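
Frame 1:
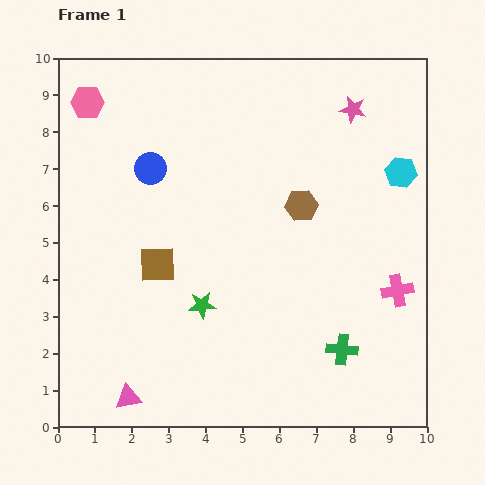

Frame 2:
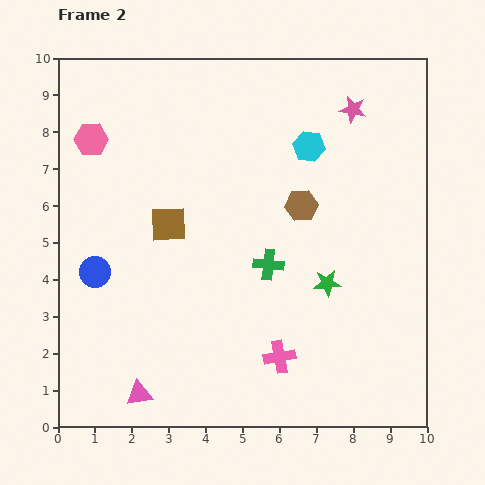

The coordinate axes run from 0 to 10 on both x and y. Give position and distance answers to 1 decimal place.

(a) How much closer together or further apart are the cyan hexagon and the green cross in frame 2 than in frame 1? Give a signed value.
-1.7

Distance in frame 1: 5.1. Distance in frame 2: 3.4.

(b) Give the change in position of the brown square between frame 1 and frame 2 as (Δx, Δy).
(0.3, 1.1)

The brown square was at (2.7, 4.4) in frame 1 and (3.0, 5.5) in frame 2.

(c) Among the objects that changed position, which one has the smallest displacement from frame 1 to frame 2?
the pink triangle

(moved 0.3)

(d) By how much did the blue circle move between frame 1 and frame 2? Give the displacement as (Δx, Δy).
(-1.5, -2.8)

The blue circle was at (2.5, 7.0) in frame 1 and (1.0, 4.2) in frame 2.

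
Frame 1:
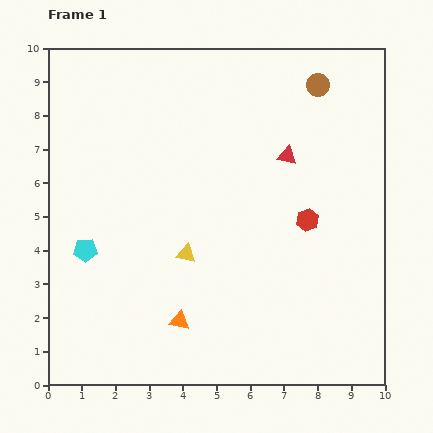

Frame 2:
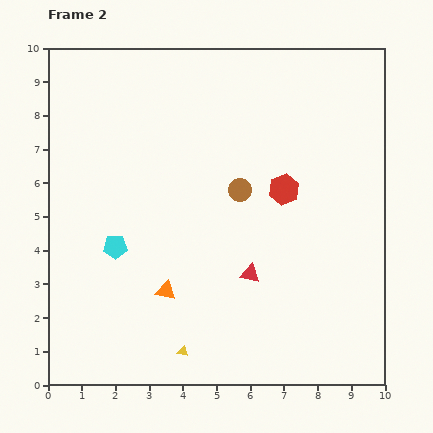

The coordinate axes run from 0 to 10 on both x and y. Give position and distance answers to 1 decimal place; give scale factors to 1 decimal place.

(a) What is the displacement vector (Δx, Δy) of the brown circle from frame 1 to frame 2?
(-2.3, -3.1)

The brown circle was at (8.0, 8.9) in frame 1 and (5.7, 5.8) in frame 2.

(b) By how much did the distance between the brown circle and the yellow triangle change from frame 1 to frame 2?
-1.2

Distance in frame 1: 6.3. Distance in frame 2: 5.1.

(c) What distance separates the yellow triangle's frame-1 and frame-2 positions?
2.9

The yellow triangle moved from (4.1, 3.9) to (4.0, 1.0), a distance of √(0.1² + 2.9²) ≈ 2.9.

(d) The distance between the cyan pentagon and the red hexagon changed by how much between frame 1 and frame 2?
-1.4

Distance in frame 1: 6.7. Distance in frame 2: 5.3.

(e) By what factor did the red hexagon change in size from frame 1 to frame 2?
1.3×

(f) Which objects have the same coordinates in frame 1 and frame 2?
none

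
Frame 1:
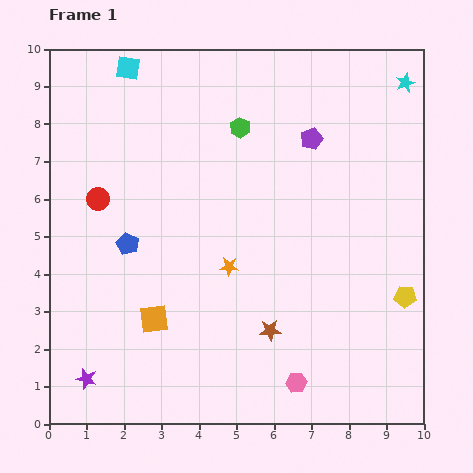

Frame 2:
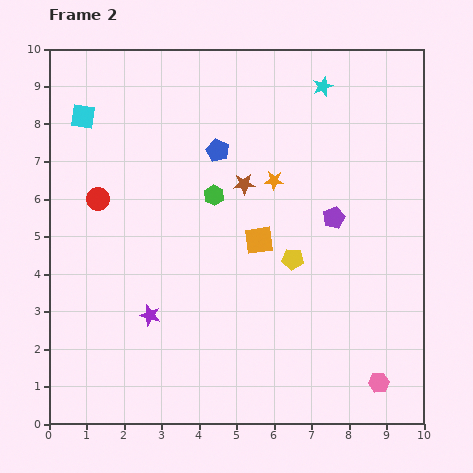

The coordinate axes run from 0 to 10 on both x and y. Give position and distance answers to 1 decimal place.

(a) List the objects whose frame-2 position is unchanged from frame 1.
the red circle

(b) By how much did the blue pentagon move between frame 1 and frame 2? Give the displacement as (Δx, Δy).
(2.4, 2.5)

The blue pentagon was at (2.1, 4.8) in frame 1 and (4.5, 7.3) in frame 2.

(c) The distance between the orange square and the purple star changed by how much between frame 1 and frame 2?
+1.1

Distance in frame 1: 2.4. Distance in frame 2: 3.5.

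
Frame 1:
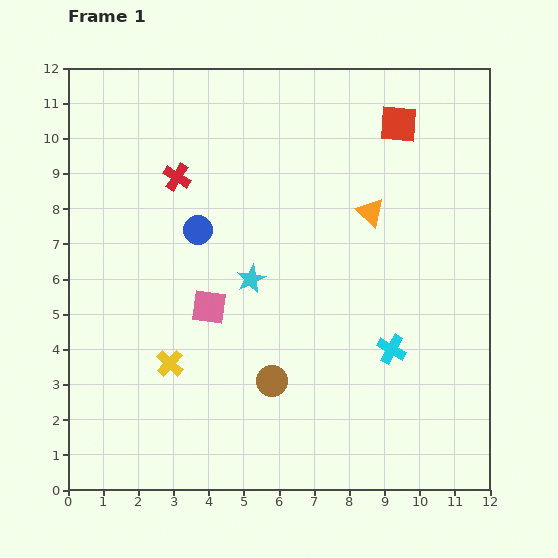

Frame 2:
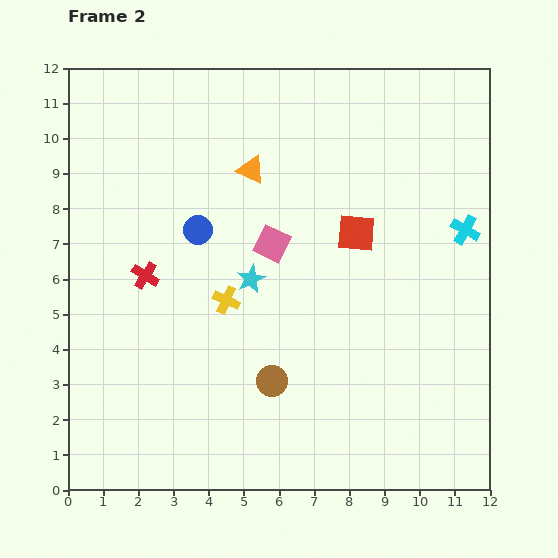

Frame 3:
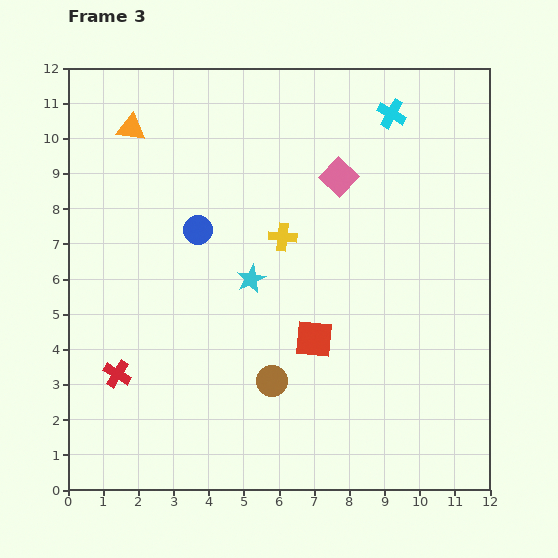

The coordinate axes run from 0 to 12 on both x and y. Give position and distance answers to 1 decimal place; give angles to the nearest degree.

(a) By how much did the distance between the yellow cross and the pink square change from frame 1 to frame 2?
+0.2

Distance in frame 1: 1.9. Distance in frame 2: 2.1.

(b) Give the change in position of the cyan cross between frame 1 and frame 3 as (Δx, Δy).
(0.0, 6.7)

The cyan cross was at (9.2, 4.0) in frame 1 and (9.2, 10.7) in frame 3.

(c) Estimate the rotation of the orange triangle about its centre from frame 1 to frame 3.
35° counter-clockwise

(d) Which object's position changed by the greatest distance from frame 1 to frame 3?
the orange triangle

(moved 7.2; next 6.7)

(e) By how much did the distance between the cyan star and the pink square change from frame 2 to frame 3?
+2.6

Distance in frame 2: 1.2. Distance in frame 3: 3.8.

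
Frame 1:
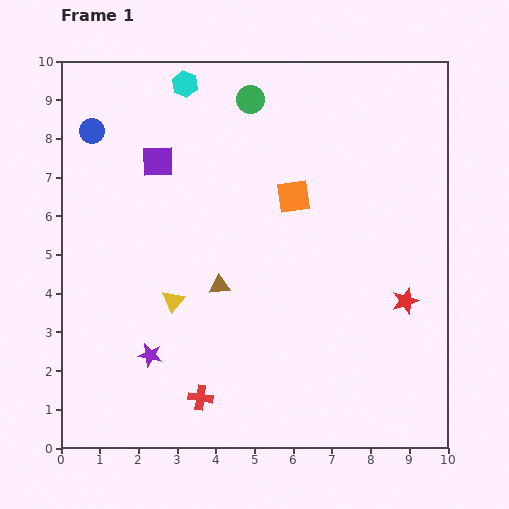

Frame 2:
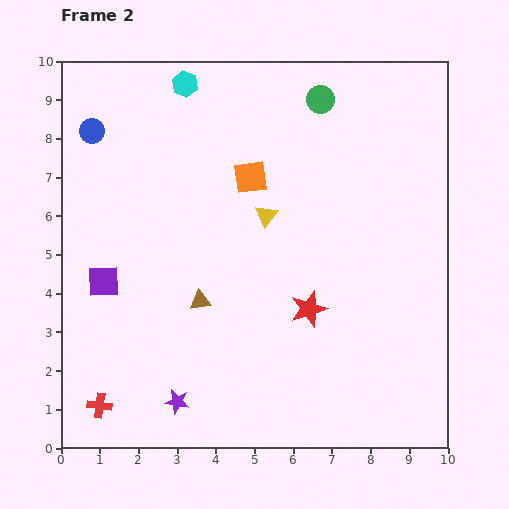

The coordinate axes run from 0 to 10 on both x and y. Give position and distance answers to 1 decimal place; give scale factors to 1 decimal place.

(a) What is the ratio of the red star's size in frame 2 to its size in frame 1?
1.4×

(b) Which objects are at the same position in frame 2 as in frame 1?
the cyan hexagon, the blue circle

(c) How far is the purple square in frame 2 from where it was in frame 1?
3.4

The purple square moved from (2.5, 7.4) to (1.1, 4.3), a distance of √(1.4² + 3.1²) ≈ 3.4.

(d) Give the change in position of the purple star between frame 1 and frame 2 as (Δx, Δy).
(0.7, -1.2)

The purple star was at (2.3, 2.4) in frame 1 and (3.0, 1.2) in frame 2.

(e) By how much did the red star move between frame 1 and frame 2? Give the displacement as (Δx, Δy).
(-2.5, -0.2)

The red star was at (8.9, 3.8) in frame 1 and (6.4, 3.6) in frame 2.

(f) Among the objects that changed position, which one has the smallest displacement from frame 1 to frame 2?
the brown triangle

(moved 0.6)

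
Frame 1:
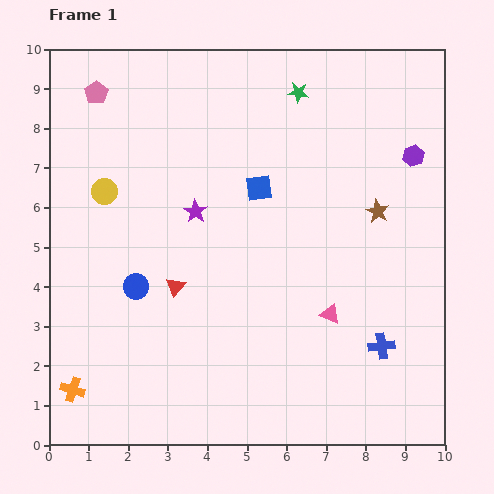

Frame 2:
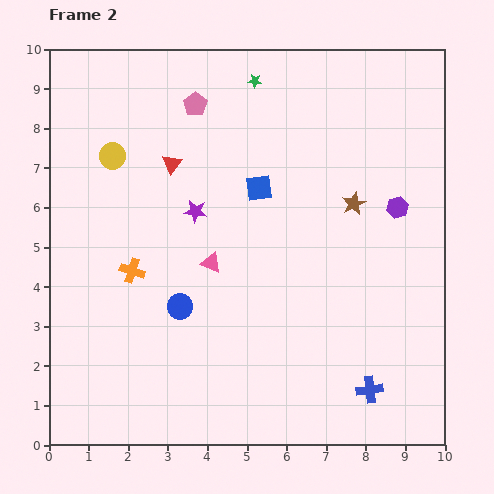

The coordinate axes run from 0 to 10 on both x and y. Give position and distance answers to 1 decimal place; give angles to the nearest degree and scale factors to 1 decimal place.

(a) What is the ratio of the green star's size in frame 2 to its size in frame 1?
0.7×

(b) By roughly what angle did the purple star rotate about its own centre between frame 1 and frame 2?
26° counter-clockwise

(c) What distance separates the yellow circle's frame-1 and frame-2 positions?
0.9

The yellow circle moved from (1.4, 6.4) to (1.6, 7.3), a distance of √(0.2² + 0.9²) ≈ 0.9.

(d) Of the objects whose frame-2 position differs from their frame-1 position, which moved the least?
the brown star

(moved 0.6)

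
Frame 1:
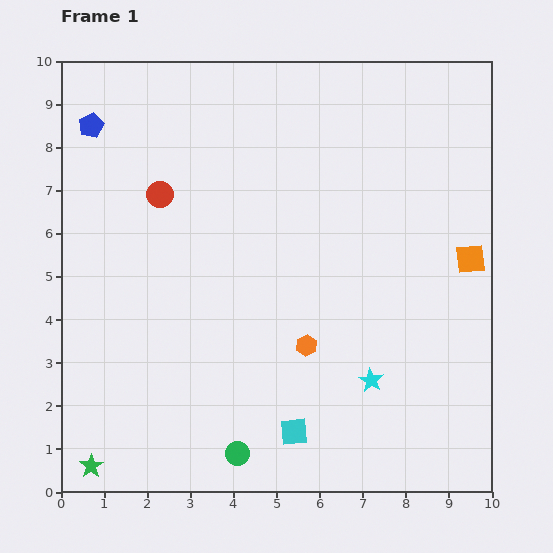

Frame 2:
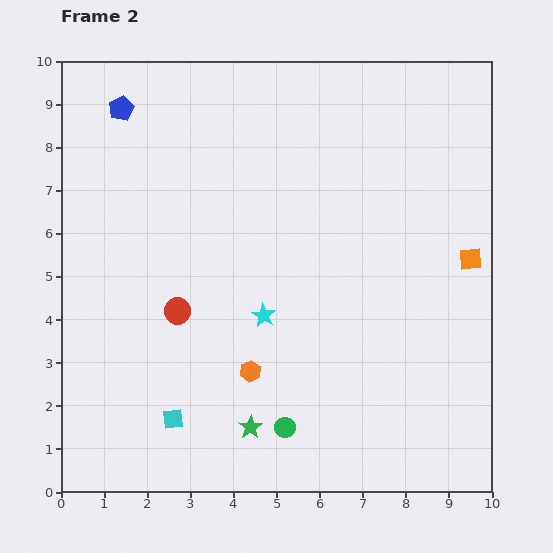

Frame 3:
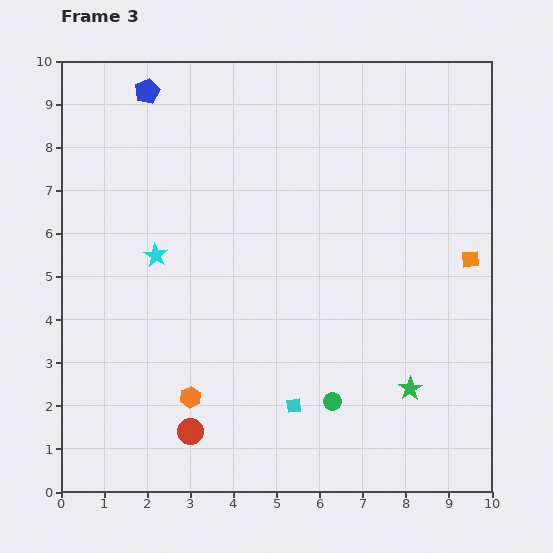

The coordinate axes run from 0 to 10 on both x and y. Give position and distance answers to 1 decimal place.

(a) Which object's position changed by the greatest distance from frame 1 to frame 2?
the green star

(moved 3.8; next 2.9)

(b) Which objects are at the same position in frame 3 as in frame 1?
the orange square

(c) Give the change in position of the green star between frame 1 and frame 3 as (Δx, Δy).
(7.4, 1.8)

The green star was at (0.7, 0.6) in frame 1 and (8.1, 2.4) in frame 3.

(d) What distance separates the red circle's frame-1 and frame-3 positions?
5.5

The red circle moved from (2.3, 6.9) to (3.0, 1.4), a distance of √(0.7² + 5.5²) ≈ 5.5.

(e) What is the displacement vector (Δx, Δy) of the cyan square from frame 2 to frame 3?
(2.8, 0.3)

The cyan square was at (2.6, 1.7) in frame 2 and (5.4, 2.0) in frame 3.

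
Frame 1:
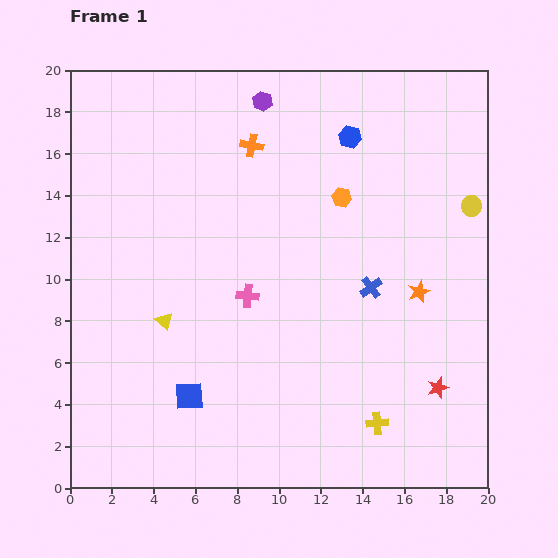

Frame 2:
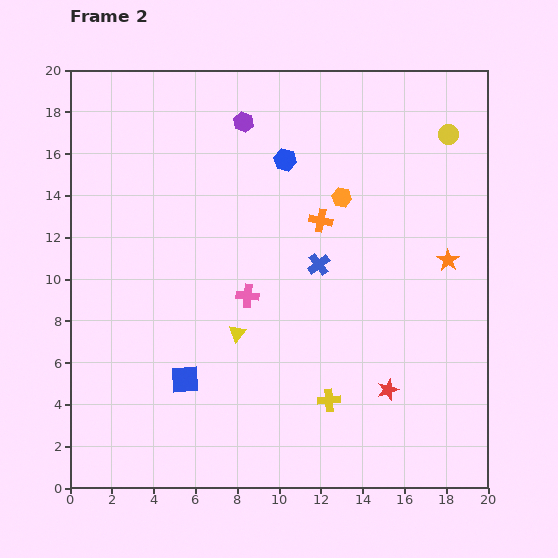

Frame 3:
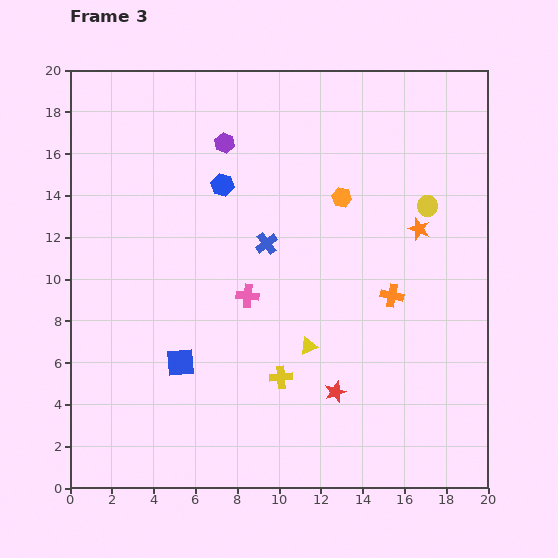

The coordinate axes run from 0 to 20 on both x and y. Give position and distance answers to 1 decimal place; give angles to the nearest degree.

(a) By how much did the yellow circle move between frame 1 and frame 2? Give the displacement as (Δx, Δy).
(-1.1, 3.4)

The yellow circle was at (19.2, 13.5) in frame 1 and (18.1, 16.9) in frame 2.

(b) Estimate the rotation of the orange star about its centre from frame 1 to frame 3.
30° counter-clockwise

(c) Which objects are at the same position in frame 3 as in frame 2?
the orange hexagon, the pink cross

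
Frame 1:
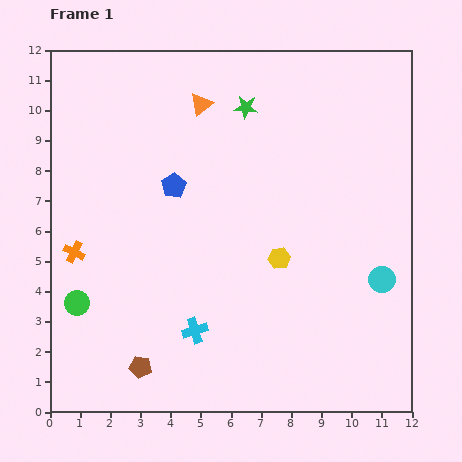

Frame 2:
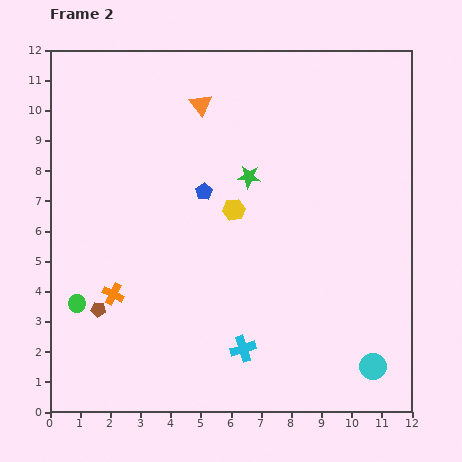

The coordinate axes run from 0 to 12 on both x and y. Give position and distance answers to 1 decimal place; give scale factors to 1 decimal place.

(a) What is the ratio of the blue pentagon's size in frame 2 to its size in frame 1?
0.7×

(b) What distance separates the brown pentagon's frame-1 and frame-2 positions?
2.4

The brown pentagon moved from (3.0, 1.5) to (1.6, 3.4), a distance of √(1.4² + 1.9²) ≈ 2.4.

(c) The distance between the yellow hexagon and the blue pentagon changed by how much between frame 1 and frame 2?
-3.0

Distance in frame 1: 4.2. Distance in frame 2: 1.2.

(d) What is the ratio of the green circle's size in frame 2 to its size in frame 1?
0.7×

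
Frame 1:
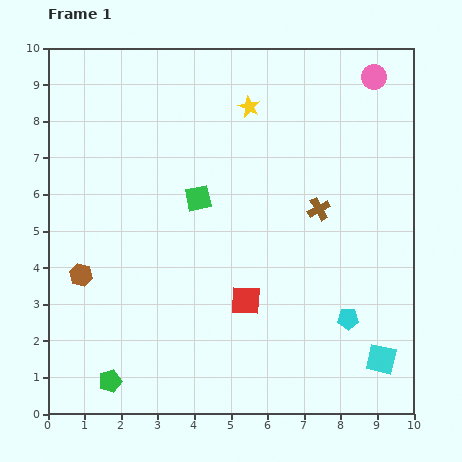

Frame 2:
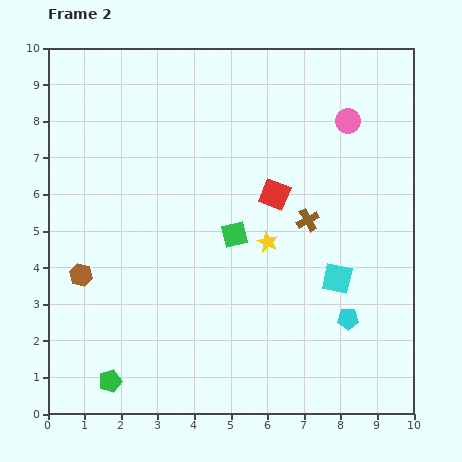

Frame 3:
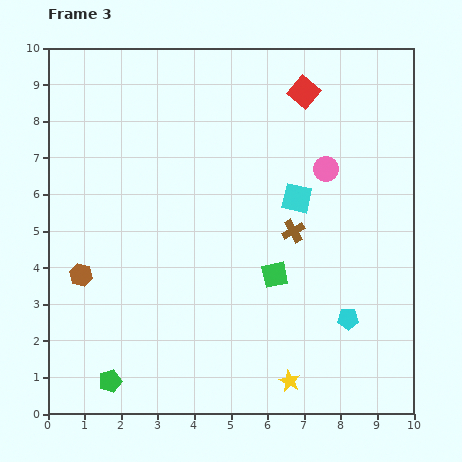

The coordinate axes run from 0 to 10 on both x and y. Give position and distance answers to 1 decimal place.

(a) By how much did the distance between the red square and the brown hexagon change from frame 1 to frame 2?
+1.1

Distance in frame 1: 4.6. Distance in frame 2: 5.7.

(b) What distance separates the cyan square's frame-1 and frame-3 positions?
5.0

The cyan square moved from (9.1, 1.5) to (6.8, 5.9), a distance of √(2.3² + 4.4²) ≈ 5.0.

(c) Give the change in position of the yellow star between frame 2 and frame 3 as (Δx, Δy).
(0.6, -3.8)

The yellow star was at (6.0, 4.7) in frame 2 and (6.6, 0.9) in frame 3.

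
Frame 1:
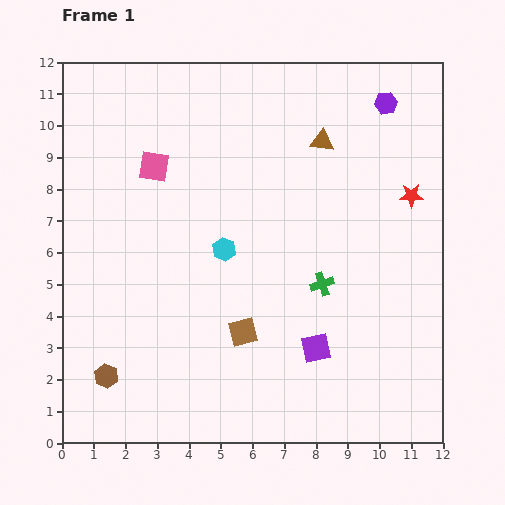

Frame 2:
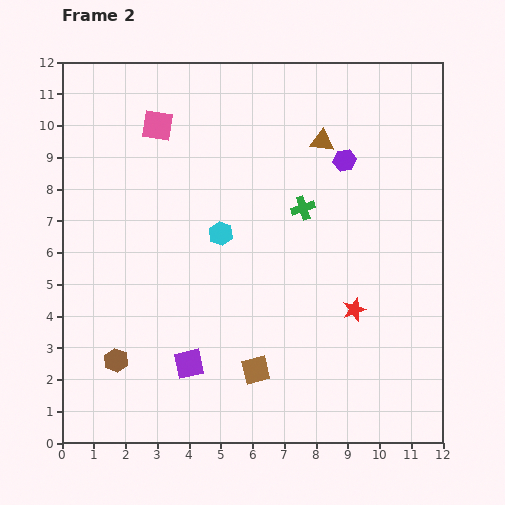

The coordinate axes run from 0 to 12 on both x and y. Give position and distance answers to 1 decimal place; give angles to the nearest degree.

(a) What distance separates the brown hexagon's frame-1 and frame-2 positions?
0.6

The brown hexagon moved from (1.4, 2.1) to (1.7, 2.6), a distance of √(0.3² + 0.5²) ≈ 0.6.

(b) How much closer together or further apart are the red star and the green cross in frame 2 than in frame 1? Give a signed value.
-0.4

Distance in frame 1: 4.0. Distance in frame 2: 3.6.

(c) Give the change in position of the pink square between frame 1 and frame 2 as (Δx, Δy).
(0.1, 1.3)

The pink square was at (2.9, 8.7) in frame 1 and (3.0, 10.0) in frame 2.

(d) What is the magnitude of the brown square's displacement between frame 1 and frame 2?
1.3

The brown square moved from (5.7, 3.5) to (6.1, 2.3), a distance of √(0.4² + 1.2²) ≈ 1.3.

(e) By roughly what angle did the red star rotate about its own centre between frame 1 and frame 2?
20° counter-clockwise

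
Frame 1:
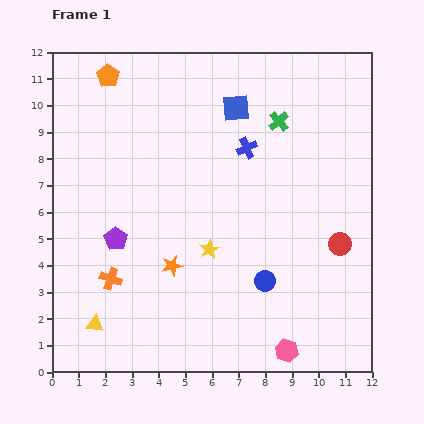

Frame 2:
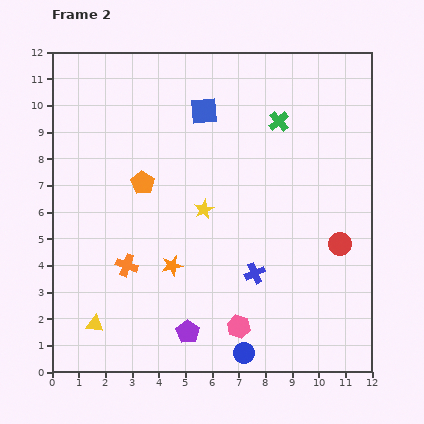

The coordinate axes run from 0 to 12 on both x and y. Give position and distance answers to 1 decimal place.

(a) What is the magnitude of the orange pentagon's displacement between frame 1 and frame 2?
4.2

The orange pentagon moved from (2.1, 11.1) to (3.4, 7.1), a distance of √(1.3² + 4.0²) ≈ 4.2.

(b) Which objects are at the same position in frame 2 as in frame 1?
the orange star, the red circle, the yellow triangle, the green cross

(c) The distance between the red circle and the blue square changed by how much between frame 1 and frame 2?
+0.7

Distance in frame 1: 6.4. Distance in frame 2: 7.1.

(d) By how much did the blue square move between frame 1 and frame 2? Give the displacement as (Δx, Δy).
(-1.2, -0.1)

The blue square was at (6.9, 9.9) in frame 1 and (5.7, 9.8) in frame 2.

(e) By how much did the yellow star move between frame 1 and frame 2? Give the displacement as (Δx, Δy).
(-0.2, 1.5)

The yellow star was at (5.9, 4.6) in frame 1 and (5.7, 6.1) in frame 2.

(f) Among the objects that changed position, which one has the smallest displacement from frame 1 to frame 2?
the orange cross

(moved 0.8)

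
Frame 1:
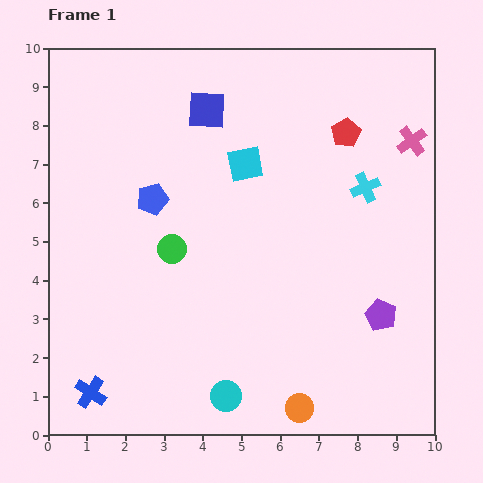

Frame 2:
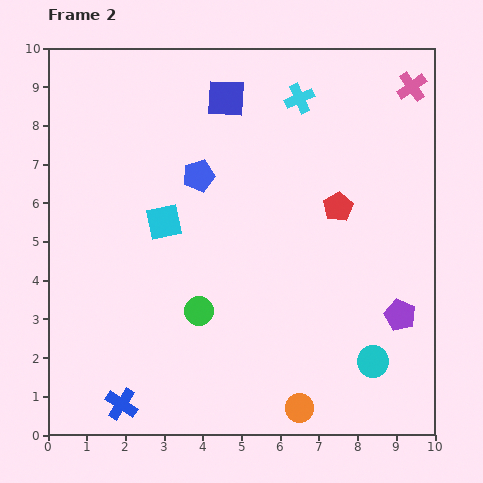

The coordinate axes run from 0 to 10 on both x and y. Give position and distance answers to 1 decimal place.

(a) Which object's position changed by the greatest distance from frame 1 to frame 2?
the cyan circle

(moved 3.9; next 2.9)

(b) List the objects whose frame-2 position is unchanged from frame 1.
the orange circle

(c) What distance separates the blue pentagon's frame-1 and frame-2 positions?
1.3

The blue pentagon moved from (2.7, 6.1) to (3.9, 6.7), a distance of √(1.2² + 0.6²) ≈ 1.3.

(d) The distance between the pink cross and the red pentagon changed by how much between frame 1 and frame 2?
+1.9

Distance in frame 1: 1.7. Distance in frame 2: 3.6.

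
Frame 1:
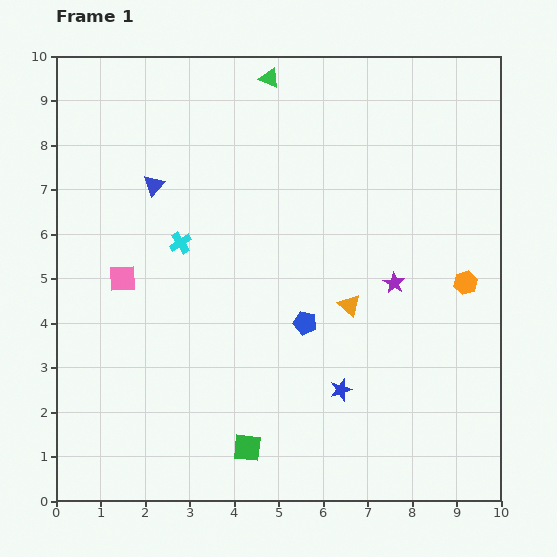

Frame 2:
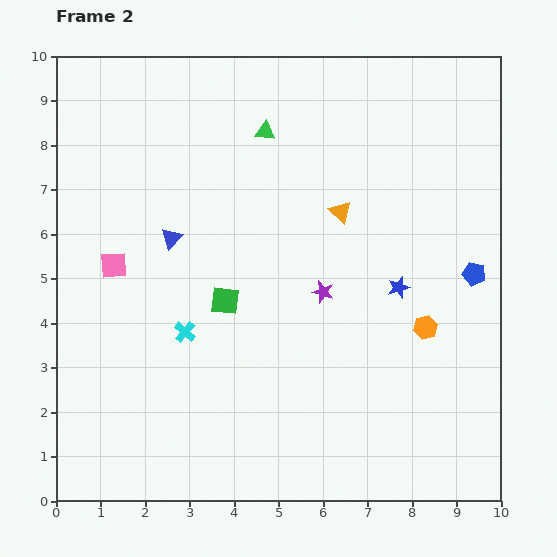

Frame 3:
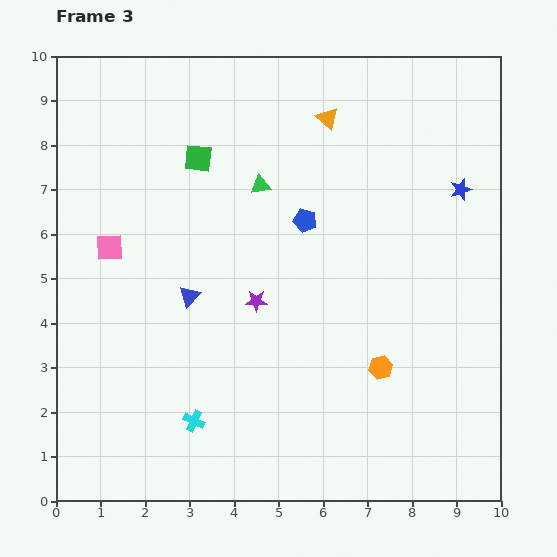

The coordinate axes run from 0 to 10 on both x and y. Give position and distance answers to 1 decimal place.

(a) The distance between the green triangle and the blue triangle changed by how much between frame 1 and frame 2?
-0.3

Distance in frame 1: 3.5. Distance in frame 2: 3.2.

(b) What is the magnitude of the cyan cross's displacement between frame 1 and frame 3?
4.0

The cyan cross moved from (2.8, 5.8) to (3.1, 1.8), a distance of √(0.3² + 4.0²) ≈ 4.0.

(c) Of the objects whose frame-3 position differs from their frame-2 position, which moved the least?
the pink square

(moved 0.4)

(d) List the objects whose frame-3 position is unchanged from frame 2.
none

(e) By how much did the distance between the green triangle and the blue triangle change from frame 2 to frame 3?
-0.2

Distance in frame 2: 3.2. Distance in frame 3: 3.0.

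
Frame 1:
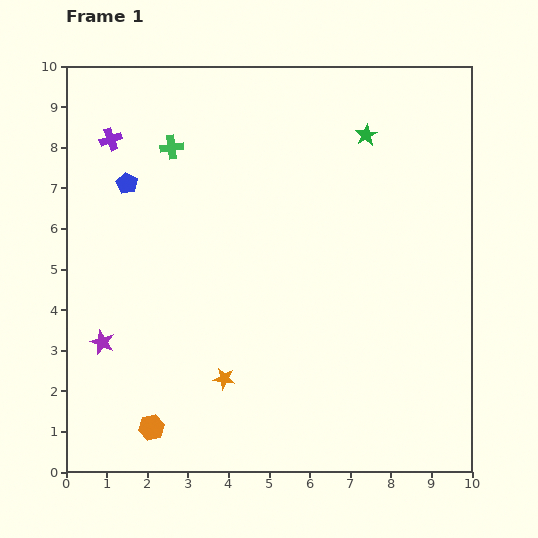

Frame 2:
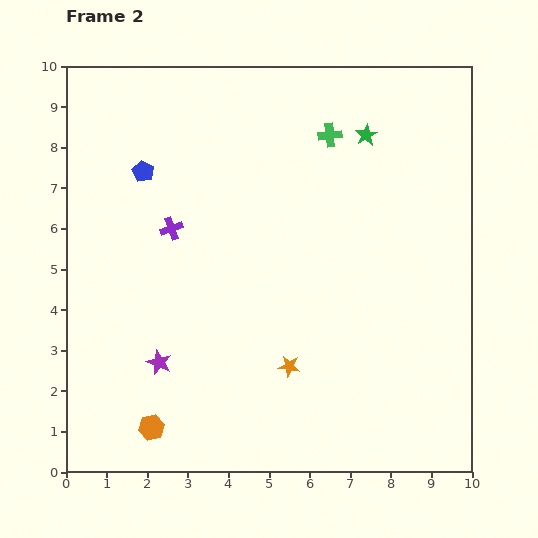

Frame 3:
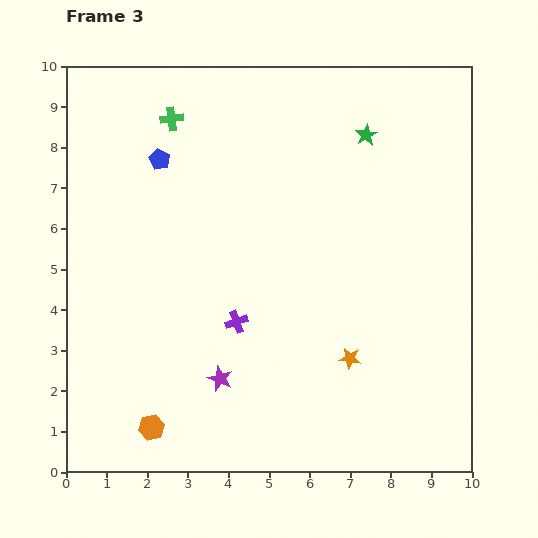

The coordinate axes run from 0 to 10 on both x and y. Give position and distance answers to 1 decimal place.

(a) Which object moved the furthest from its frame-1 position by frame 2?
the green cross

(moved 3.9; next 2.7)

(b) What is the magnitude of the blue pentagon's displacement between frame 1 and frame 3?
1.0

The blue pentagon moved from (1.5, 7.1) to (2.3, 7.7), a distance of √(0.8² + 0.6²) ≈ 1.0.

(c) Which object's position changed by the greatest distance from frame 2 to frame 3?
the green cross

(moved 3.9; next 2.8)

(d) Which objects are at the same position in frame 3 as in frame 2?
the green star, the orange hexagon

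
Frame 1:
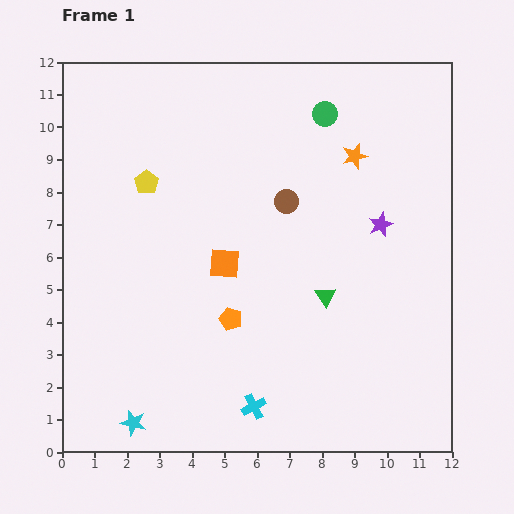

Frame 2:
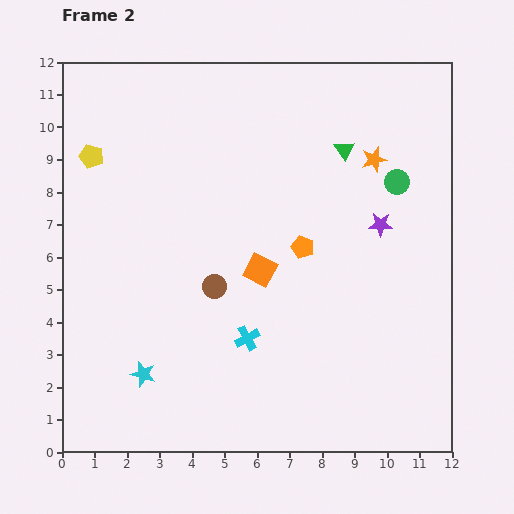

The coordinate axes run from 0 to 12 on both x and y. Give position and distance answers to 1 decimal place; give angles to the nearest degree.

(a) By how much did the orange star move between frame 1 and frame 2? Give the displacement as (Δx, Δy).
(0.6, -0.1)

The orange star was at (9.0, 9.1) in frame 1 and (9.6, 9.0) in frame 2.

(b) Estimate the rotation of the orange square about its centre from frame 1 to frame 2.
25° clockwise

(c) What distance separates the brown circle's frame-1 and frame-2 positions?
3.4

The brown circle moved from (6.9, 7.7) to (4.7, 5.1), a distance of √(2.2² + 2.6²) ≈ 3.4.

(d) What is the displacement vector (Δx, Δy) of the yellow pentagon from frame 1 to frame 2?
(-1.7, 0.8)

The yellow pentagon was at (2.6, 8.3) in frame 1 and (0.9, 9.1) in frame 2.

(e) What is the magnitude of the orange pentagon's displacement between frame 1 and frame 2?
3.1

The orange pentagon moved from (5.2, 4.1) to (7.4, 6.3), a distance of √(2.2² + 2.2²) ≈ 3.1.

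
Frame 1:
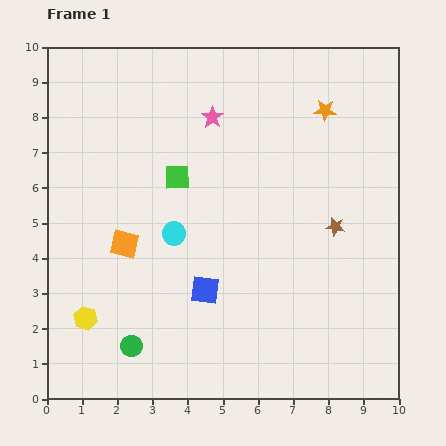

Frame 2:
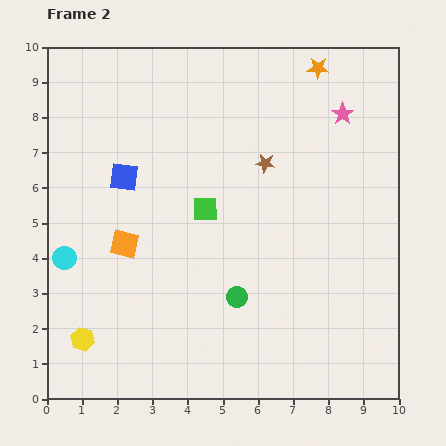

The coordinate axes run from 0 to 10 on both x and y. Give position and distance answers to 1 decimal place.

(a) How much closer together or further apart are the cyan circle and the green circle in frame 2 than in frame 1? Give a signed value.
+1.6

Distance in frame 1: 3.4. Distance in frame 2: 5.0.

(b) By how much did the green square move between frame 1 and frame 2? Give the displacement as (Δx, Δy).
(0.8, -0.9)

The green square was at (3.7, 6.3) in frame 1 and (4.5, 5.4) in frame 2.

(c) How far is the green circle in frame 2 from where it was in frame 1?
3.3

The green circle moved from (2.4, 1.5) to (5.4, 2.9), a distance of √(3.0² + 1.4²) ≈ 3.3.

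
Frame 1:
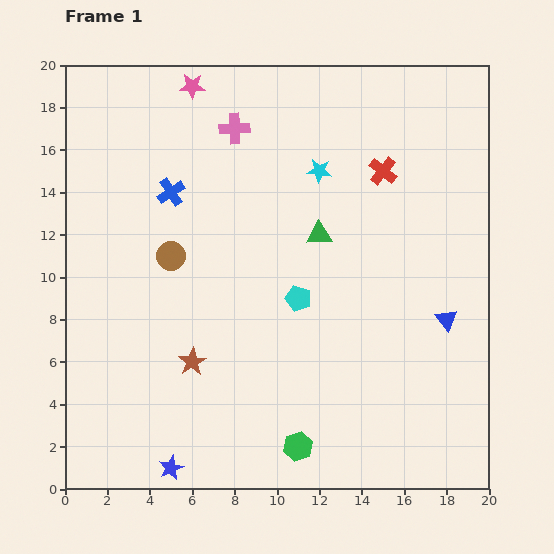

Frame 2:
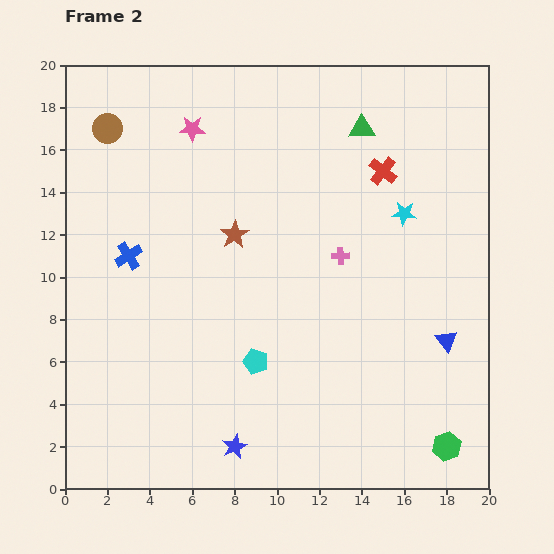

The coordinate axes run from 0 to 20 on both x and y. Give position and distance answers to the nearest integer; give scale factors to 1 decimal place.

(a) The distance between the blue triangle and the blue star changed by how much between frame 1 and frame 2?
-4

Distance in frame 1: 15. Distance in frame 2: 11.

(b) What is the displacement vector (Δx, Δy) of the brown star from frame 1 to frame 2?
(2, 6)

The brown star was at (6, 6) in frame 1 and (8, 12) in frame 2.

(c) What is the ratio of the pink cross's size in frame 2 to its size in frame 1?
0.6×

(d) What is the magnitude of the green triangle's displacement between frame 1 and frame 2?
5

The green triangle moved from (12, 12) to (14, 17), a distance of √(2² + 5²) ≈ 5.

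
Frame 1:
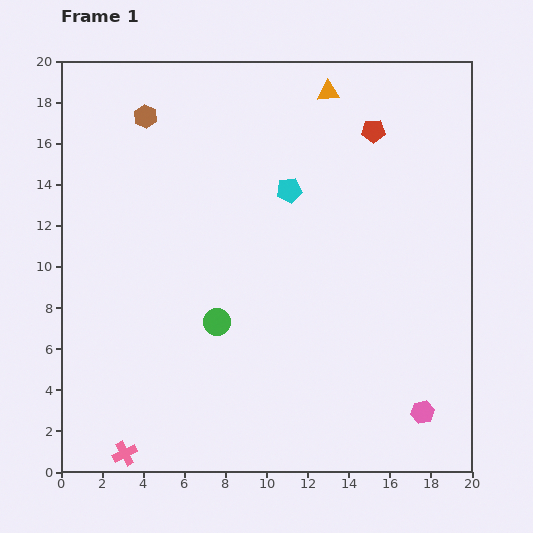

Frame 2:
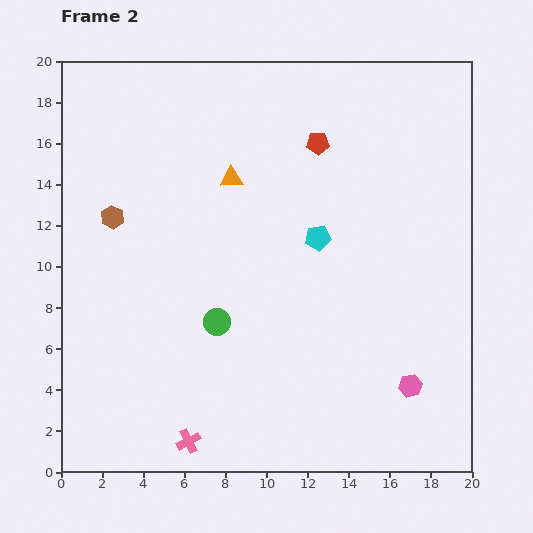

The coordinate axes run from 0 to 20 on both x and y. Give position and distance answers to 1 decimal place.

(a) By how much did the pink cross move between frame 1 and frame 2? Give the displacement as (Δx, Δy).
(3.1, 0.6)

The pink cross was at (3.1, 0.9) in frame 1 and (6.2, 1.5) in frame 2.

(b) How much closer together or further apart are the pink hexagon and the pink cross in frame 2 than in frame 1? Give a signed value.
-3.5

Distance in frame 1: 14.6. Distance in frame 2: 11.1.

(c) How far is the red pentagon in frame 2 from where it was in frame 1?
2.8

The red pentagon moved from (15.2, 16.6) to (12.5, 16.0), a distance of √(2.7² + 0.6²) ≈ 2.8.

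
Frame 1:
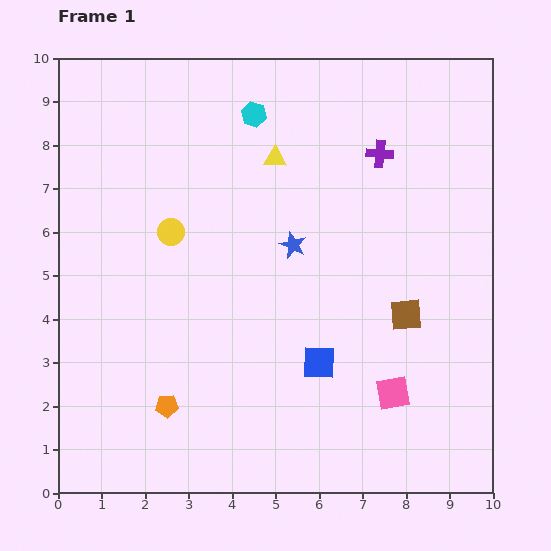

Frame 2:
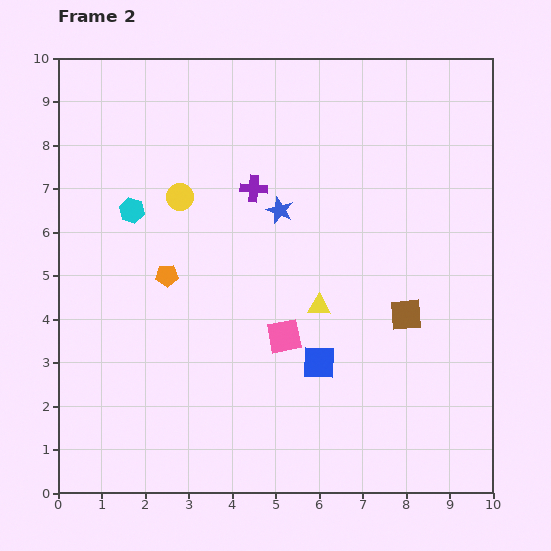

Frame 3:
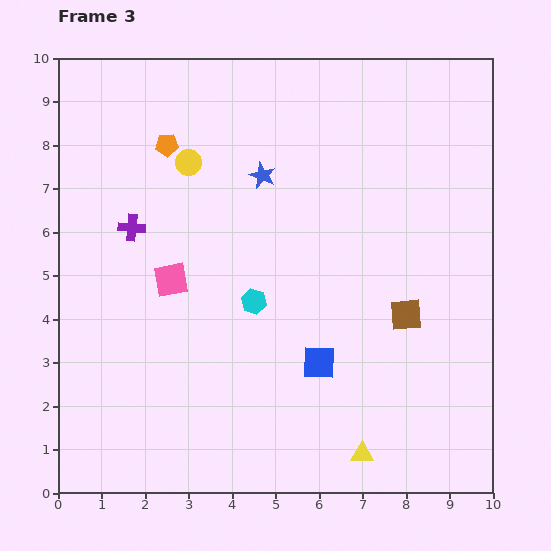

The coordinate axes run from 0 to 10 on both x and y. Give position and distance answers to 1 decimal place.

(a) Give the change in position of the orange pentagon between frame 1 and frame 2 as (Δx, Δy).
(0.0, 3.0)

The orange pentagon was at (2.5, 2.0) in frame 1 and (2.5, 5.0) in frame 2.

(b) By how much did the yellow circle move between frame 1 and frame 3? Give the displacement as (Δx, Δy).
(0.4, 1.6)

The yellow circle was at (2.6, 6.0) in frame 1 and (3.0, 7.6) in frame 3.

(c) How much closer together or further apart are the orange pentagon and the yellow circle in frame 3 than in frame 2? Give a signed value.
-1.2

Distance in frame 2: 1.8. Distance in frame 3: 0.6.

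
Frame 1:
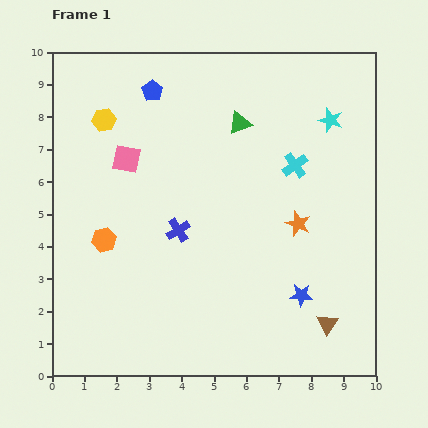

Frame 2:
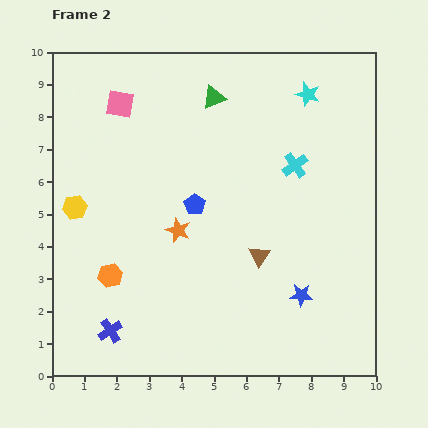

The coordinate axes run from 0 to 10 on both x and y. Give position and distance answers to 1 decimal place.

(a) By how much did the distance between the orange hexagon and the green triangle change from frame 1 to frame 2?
+0.9

Distance in frame 1: 5.5. Distance in frame 2: 6.4.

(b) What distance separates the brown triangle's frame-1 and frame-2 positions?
3.0

The brown triangle moved from (8.5, 1.6) to (6.4, 3.7), a distance of √(2.1² + 2.1²) ≈ 3.0.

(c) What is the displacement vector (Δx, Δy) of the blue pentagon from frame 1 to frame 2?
(1.3, -3.5)

The blue pentagon was at (3.1, 8.8) in frame 1 and (4.4, 5.3) in frame 2.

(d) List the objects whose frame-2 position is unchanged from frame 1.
the blue star, the cyan cross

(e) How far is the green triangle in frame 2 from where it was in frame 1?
1.1

The green triangle moved from (5.8, 7.8) to (5.0, 8.6), a distance of √(0.8² + 0.8²) ≈ 1.1.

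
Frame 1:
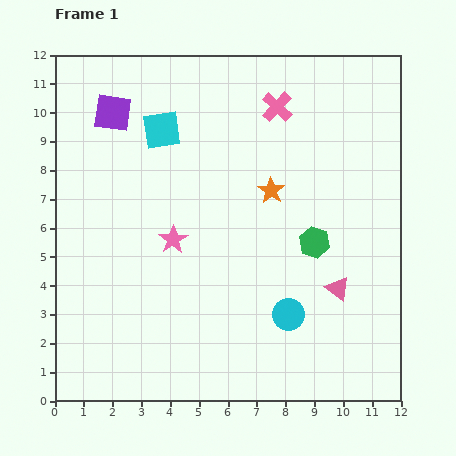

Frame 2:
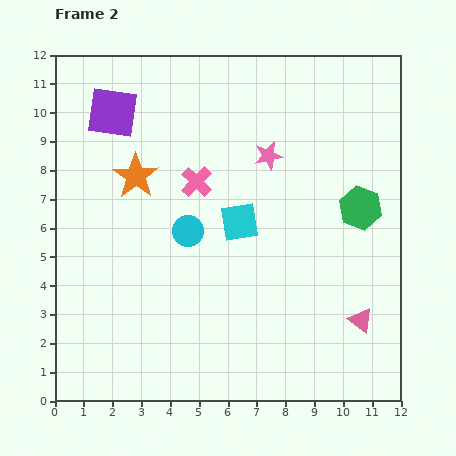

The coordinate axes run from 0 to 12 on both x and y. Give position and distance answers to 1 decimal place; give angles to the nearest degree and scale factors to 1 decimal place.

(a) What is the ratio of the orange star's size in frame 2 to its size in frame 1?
1.7×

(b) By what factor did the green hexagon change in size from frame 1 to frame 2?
1.4×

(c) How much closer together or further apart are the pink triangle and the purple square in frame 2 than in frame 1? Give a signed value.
+1.3

Distance in frame 1: 9.9. Distance in frame 2: 11.2.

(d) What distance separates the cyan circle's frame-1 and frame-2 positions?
4.5

The cyan circle moved from (8.1, 3.0) to (4.6, 5.9), a distance of √(3.5² + 2.9²) ≈ 4.5.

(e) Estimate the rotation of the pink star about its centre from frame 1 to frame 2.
20° clockwise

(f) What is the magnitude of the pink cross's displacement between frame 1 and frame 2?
3.8

The pink cross moved from (7.7, 10.2) to (4.9, 7.6), a distance of √(2.8² + 2.6²) ≈ 3.8.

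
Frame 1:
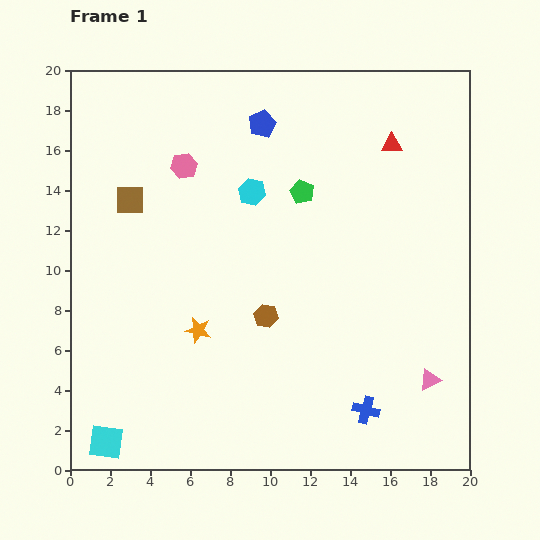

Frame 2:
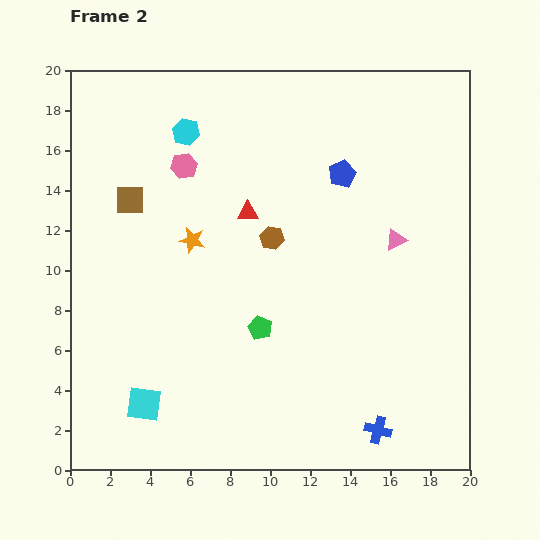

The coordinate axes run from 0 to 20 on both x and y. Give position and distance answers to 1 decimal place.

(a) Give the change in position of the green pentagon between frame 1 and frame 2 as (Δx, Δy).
(-2.1, -6.8)

The green pentagon was at (11.6, 13.9) in frame 1 and (9.5, 7.1) in frame 2.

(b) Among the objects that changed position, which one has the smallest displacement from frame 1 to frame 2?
the blue cross

(moved 1.2)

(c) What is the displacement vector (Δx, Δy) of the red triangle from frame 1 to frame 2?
(-7.2, -3.4)

The red triangle was at (16.1, 16.3) in frame 1 and (8.9, 12.9) in frame 2.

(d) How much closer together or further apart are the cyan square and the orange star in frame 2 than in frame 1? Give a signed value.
+1.3

Distance in frame 1: 7.2. Distance in frame 2: 8.5.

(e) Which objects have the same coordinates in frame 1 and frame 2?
the pink hexagon, the brown square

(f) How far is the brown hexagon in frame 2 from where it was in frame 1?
3.9

The brown hexagon moved from (9.8, 7.7) to (10.1, 11.6), a distance of √(0.3² + 3.9²) ≈ 3.9.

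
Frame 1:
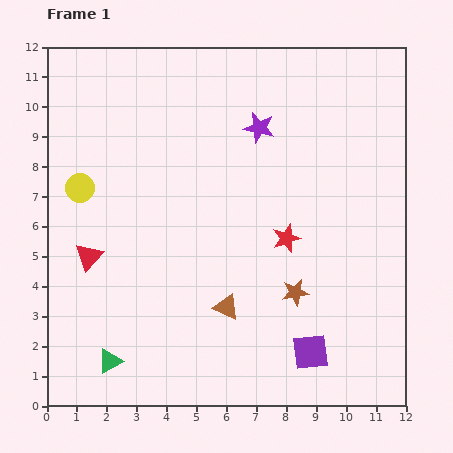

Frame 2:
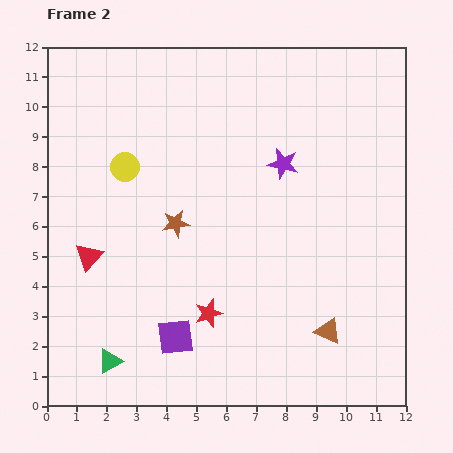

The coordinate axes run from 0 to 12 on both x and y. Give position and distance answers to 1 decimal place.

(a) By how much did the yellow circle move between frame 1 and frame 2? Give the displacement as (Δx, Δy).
(1.5, 0.7)

The yellow circle was at (1.1, 7.3) in frame 1 and (2.6, 8.0) in frame 2.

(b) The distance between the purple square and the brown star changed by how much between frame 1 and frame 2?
+1.7

Distance in frame 1: 2.1. Distance in frame 2: 3.8.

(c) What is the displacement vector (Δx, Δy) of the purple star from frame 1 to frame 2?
(0.8, -1.2)

The purple star was at (7.1, 9.3) in frame 1 and (7.9, 8.1) in frame 2.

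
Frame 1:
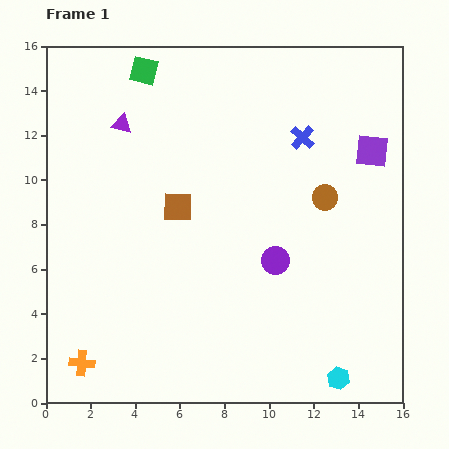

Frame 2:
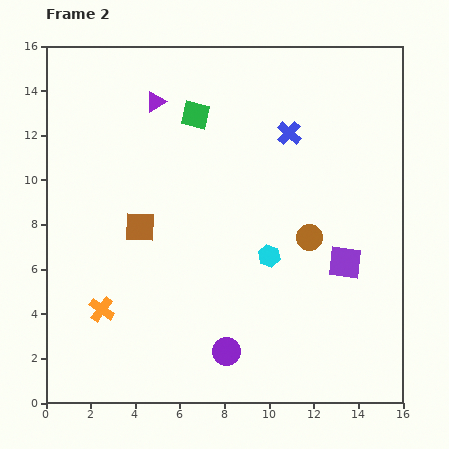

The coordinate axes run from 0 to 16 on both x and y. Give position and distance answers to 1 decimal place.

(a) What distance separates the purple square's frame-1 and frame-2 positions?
5.1

The purple square moved from (14.6, 11.3) to (13.4, 6.3), a distance of √(1.2² + 5.0²) ≈ 5.1.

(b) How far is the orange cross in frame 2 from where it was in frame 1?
2.6

The orange cross moved from (1.6, 1.8) to (2.5, 4.2), a distance of √(0.9² + 2.4²) ≈ 2.6.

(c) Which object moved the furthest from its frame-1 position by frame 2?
the cyan hexagon

(moved 6.3; next 5.1)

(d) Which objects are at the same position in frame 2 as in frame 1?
none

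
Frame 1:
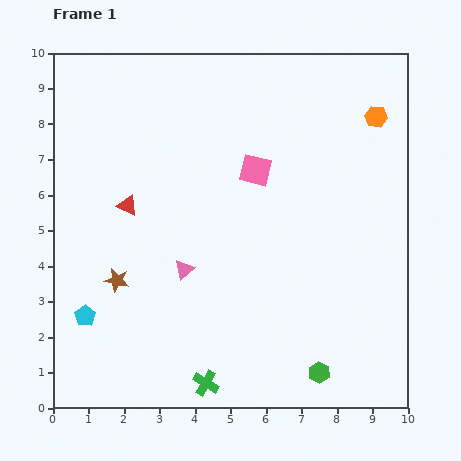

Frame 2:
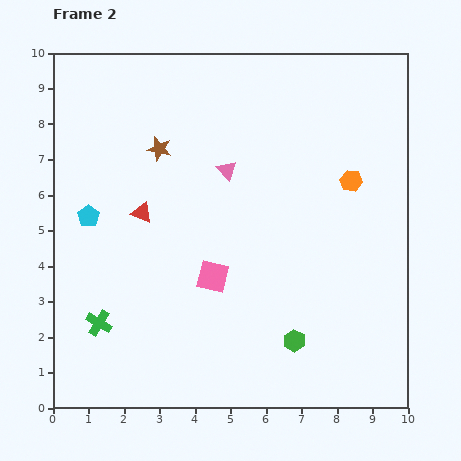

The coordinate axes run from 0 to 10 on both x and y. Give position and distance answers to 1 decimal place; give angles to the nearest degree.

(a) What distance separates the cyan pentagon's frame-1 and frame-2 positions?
2.8

The cyan pentagon moved from (0.9, 2.6) to (1.0, 5.4), a distance of √(0.1² + 2.8²) ≈ 2.8.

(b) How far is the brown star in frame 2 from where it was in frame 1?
3.9

The brown star moved from (1.8, 3.6) to (3.0, 7.3), a distance of √(1.2² + 3.7²) ≈ 3.9.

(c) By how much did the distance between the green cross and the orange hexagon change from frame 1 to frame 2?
-0.8

Distance in frame 1: 8.9. Distance in frame 2: 8.1.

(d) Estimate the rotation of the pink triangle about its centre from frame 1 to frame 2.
32° counter-clockwise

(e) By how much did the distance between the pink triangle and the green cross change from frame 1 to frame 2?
+2.3

Distance in frame 1: 3.3. Distance in frame 2: 5.6.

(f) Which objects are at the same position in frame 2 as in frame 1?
none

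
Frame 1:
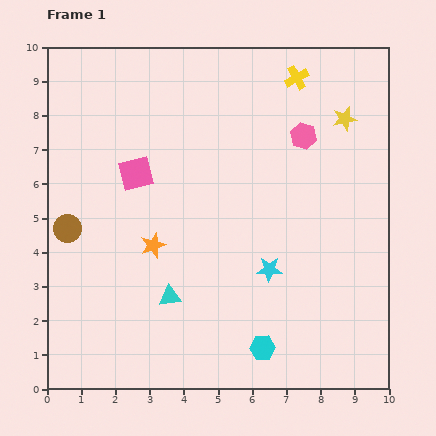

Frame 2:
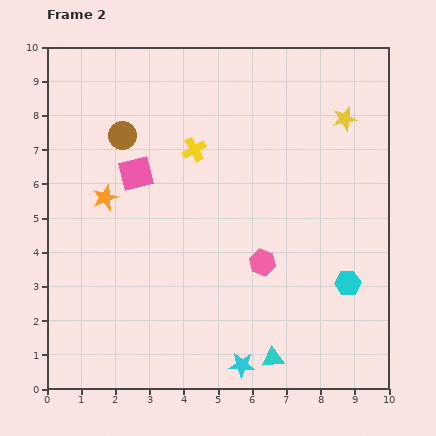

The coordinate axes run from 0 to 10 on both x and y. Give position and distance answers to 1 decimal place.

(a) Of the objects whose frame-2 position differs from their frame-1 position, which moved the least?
the orange star

(moved 2.0)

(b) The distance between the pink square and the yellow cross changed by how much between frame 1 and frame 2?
-3.7

Distance in frame 1: 5.5. Distance in frame 2: 1.8.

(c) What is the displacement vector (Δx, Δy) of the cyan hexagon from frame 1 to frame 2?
(2.5, 1.9)

The cyan hexagon was at (6.3, 1.2) in frame 1 and (8.8, 3.1) in frame 2.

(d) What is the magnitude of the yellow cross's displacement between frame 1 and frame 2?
3.7

The yellow cross moved from (7.3, 9.1) to (4.3, 7.0), a distance of √(3.0² + 2.1²) ≈ 3.7.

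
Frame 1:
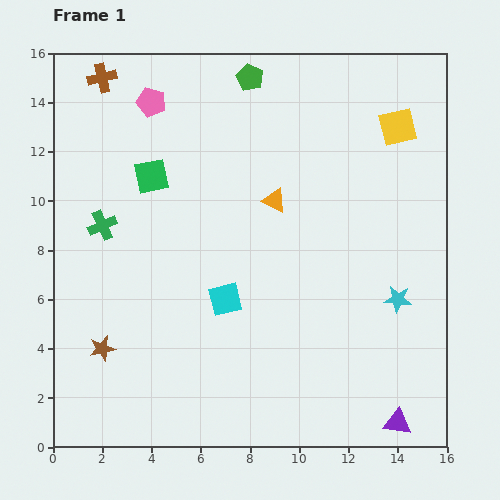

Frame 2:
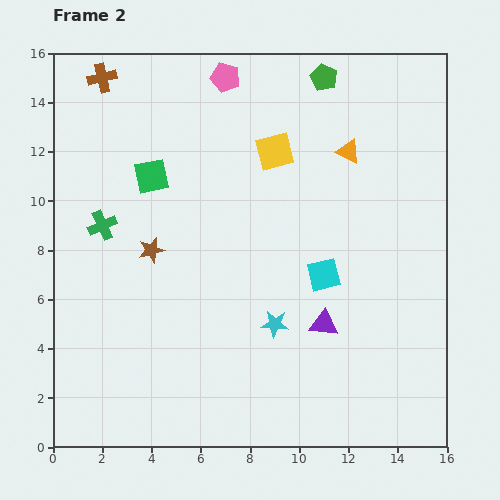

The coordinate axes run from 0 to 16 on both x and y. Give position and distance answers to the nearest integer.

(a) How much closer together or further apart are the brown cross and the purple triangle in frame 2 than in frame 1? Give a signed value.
-5

Distance in frame 1: 18. Distance in frame 2: 13.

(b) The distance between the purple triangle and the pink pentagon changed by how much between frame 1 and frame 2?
-5

Distance in frame 1: 16. Distance in frame 2: 11.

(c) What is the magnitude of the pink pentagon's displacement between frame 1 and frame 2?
3

The pink pentagon moved from (4, 14) to (7, 15), a distance of √(3² + 1²) ≈ 3.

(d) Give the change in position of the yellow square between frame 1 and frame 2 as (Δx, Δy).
(-5, -1)

The yellow square was at (14, 13) in frame 1 and (9, 12) in frame 2.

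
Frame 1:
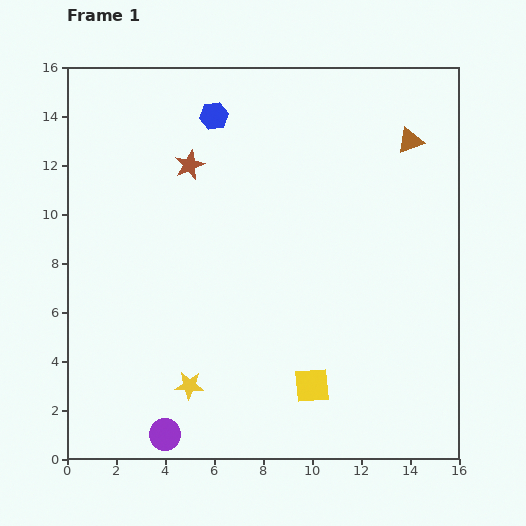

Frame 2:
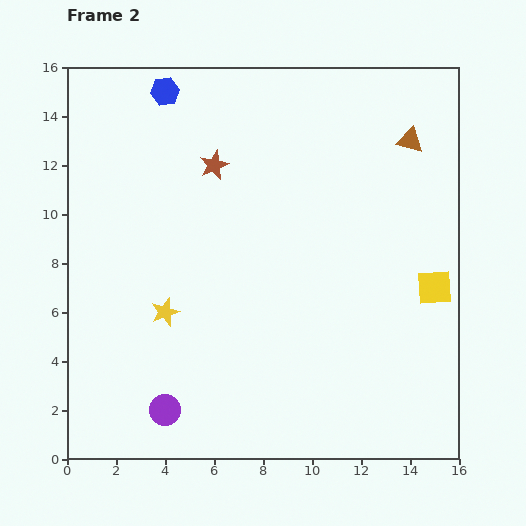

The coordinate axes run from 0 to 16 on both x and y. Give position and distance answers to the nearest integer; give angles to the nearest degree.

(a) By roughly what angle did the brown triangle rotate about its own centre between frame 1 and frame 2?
33° clockwise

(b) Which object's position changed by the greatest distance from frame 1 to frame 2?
the yellow square

(moved 6; next 3)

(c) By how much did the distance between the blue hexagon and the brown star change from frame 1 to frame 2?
+2

Distance in frame 1: 2. Distance in frame 2: 4.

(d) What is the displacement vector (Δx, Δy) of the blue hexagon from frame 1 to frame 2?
(-2, 1)

The blue hexagon was at (6, 14) in frame 1 and (4, 15) in frame 2.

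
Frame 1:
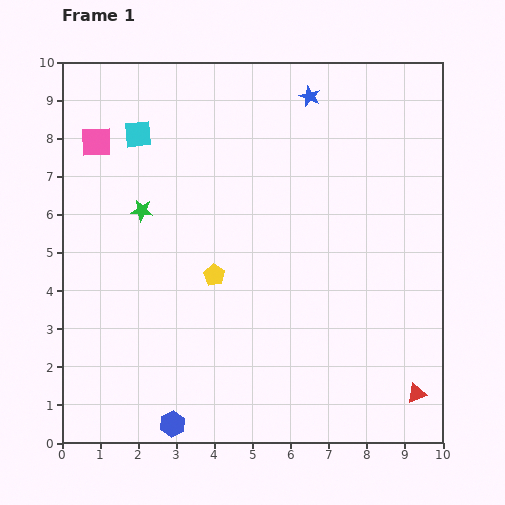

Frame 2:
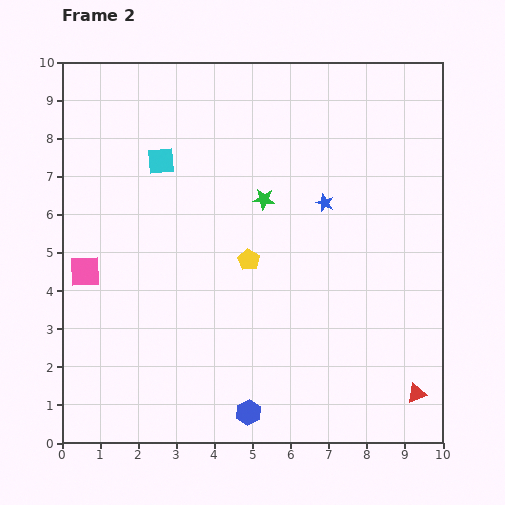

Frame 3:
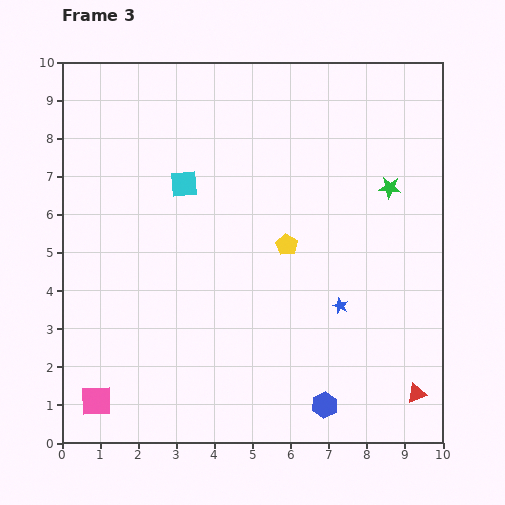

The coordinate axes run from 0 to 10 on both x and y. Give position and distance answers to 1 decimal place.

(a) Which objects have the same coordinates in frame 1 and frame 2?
the red triangle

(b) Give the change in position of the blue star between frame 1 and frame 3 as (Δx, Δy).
(0.8, -5.5)

The blue star was at (6.5, 9.1) in frame 1 and (7.3, 3.6) in frame 3.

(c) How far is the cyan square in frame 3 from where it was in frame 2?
0.8

The cyan square moved from (2.6, 7.4) to (3.2, 6.8), a distance of √(0.6² + 0.6²) ≈ 0.8.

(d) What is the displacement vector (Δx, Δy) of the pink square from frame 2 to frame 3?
(0.3, -3.4)

The pink square was at (0.6, 4.5) in frame 2 and (0.9, 1.1) in frame 3.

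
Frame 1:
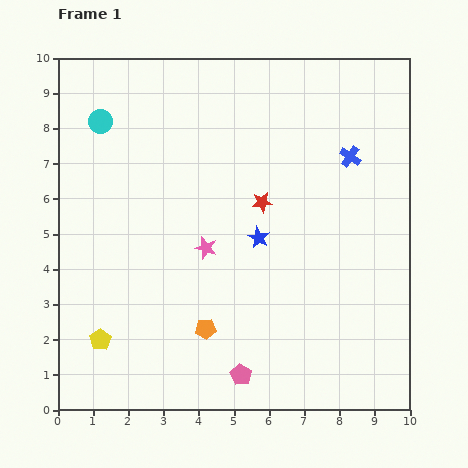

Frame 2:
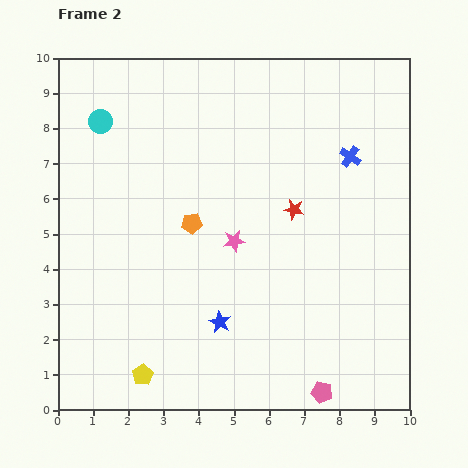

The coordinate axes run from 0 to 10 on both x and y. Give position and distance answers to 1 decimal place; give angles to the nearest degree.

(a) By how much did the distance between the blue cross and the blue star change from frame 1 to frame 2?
+2.5

Distance in frame 1: 3.5. Distance in frame 2: 6.0.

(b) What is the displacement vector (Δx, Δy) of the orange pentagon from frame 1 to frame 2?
(-0.4, 3.0)

The orange pentagon was at (4.2, 2.3) in frame 1 and (3.8, 5.3) in frame 2.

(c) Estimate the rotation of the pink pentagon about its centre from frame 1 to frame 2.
17° counter-clockwise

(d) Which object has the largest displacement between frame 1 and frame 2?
the orange pentagon

(moved 3.0; next 2.6)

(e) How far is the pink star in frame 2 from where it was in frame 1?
0.8

The pink star moved from (4.2, 4.6) to (5.0, 4.8), a distance of √(0.8² + 0.2²) ≈ 0.8.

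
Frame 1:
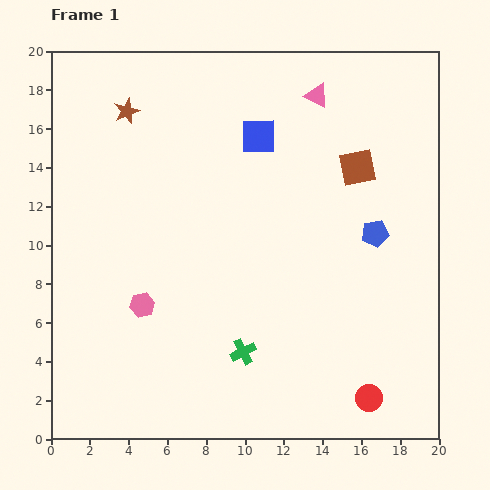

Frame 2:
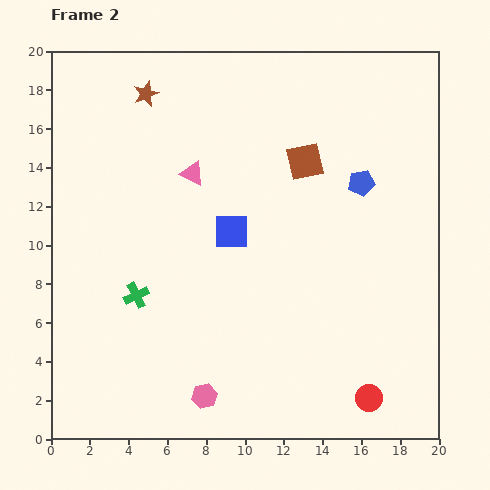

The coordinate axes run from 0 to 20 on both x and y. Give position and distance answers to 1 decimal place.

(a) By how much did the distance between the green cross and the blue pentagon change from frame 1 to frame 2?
+3.9

Distance in frame 1: 9.1. Distance in frame 2: 13.0.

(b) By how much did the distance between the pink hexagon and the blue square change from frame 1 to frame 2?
-2.0

Distance in frame 1: 10.6. Distance in frame 2: 8.6.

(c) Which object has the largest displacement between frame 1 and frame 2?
the pink triangle

(moved 7.5; next 6.2)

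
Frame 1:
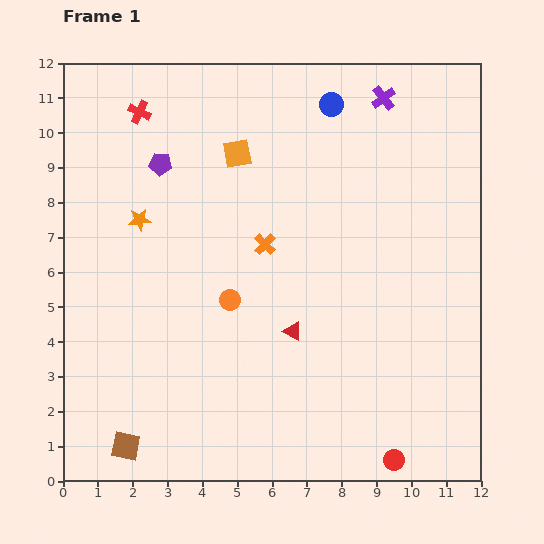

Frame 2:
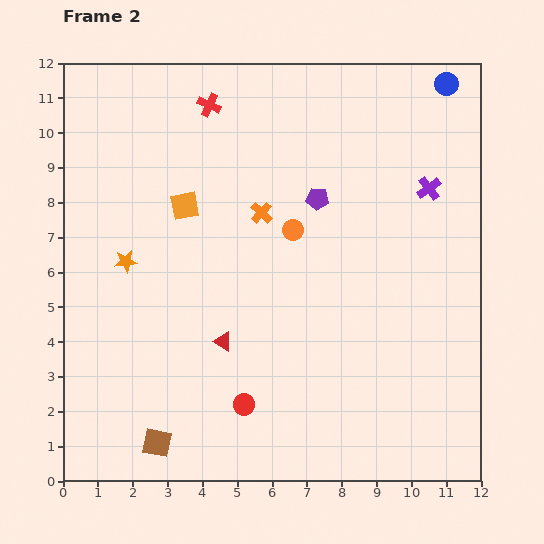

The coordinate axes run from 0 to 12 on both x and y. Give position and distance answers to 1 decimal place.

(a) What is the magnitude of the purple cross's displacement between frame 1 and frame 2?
2.9

The purple cross moved from (9.2, 11.0) to (10.5, 8.4), a distance of √(1.3² + 2.6²) ≈ 2.9.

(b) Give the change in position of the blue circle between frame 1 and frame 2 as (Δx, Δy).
(3.3, 0.6)

The blue circle was at (7.7, 10.8) in frame 1 and (11.0, 11.4) in frame 2.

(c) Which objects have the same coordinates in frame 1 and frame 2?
none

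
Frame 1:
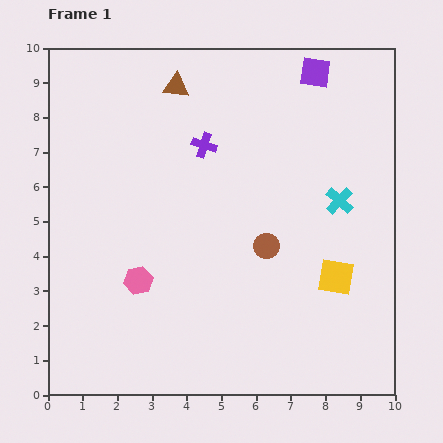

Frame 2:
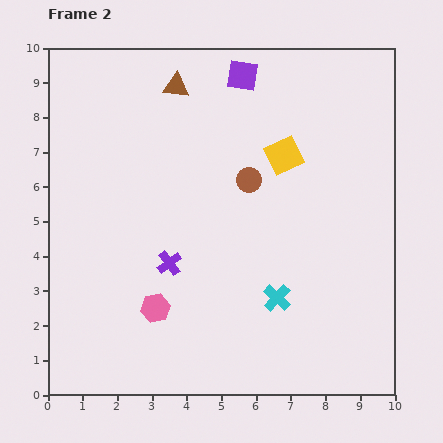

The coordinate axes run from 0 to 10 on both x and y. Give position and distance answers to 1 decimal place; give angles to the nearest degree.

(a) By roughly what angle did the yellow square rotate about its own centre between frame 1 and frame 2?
33° counter-clockwise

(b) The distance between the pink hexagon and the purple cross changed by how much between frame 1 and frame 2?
-2.9

Distance in frame 1: 4.3. Distance in frame 2: 1.4.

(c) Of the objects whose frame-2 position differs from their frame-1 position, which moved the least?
the pink hexagon

(moved 0.9)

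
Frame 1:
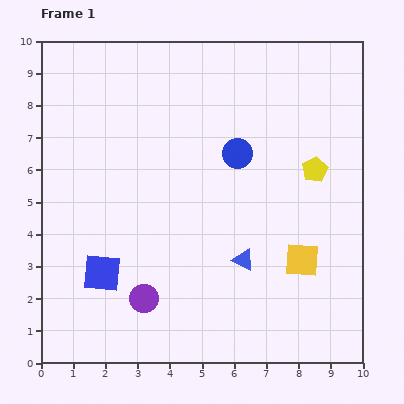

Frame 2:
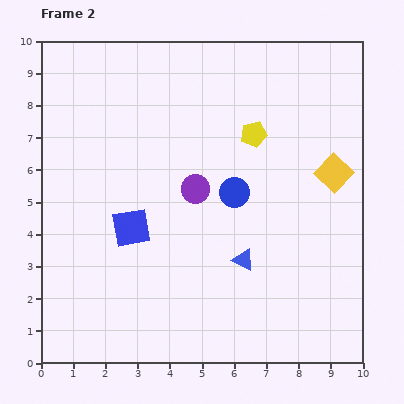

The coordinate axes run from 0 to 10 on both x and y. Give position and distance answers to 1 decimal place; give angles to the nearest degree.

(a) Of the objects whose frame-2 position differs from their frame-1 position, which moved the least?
the blue circle

(moved 1.2)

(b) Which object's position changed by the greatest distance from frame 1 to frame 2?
the purple circle

(moved 3.8; next 2.9)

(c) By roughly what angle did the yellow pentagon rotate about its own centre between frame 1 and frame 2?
16° clockwise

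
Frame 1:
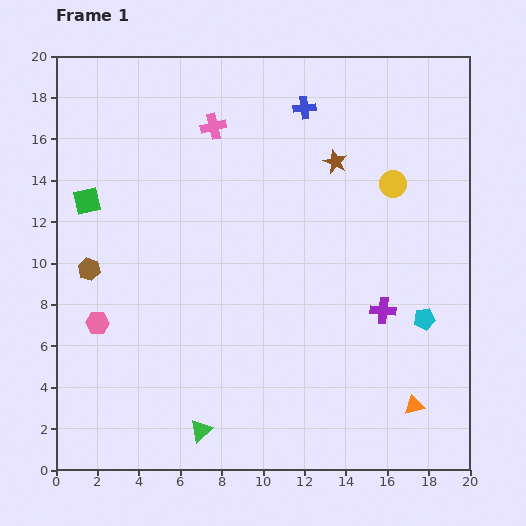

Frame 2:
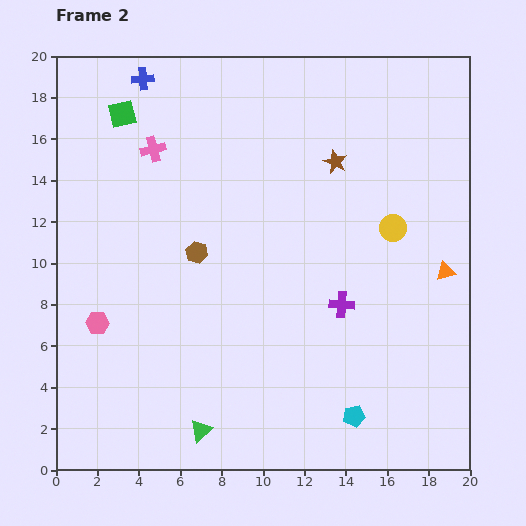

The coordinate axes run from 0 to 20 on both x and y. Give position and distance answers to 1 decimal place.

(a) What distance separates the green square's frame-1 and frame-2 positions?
4.5

The green square moved from (1.5, 13.0) to (3.2, 17.2), a distance of √(1.7² + 4.2²) ≈ 4.5.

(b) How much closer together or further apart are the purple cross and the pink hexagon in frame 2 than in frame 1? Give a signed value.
-2.0

Distance in frame 1: 13.8. Distance in frame 2: 11.8.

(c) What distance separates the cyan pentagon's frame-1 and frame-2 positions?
5.8

The cyan pentagon moved from (17.8, 7.3) to (14.4, 2.6), a distance of √(3.4² + 4.7²) ≈ 5.8.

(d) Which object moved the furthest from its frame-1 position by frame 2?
the blue cross

(moved 7.9; next 6.7)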